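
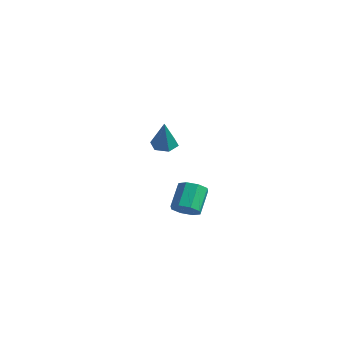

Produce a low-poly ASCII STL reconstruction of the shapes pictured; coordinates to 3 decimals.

solid 
facet normal 0.343 -0.627 -0.699
outer loop
vertex 4.245 -3.941 0.282
vertex 3.598 -3.727 -0.227
vertex 4.387 -3.435 -0.102
endloop
endfacet
facet normal 0.913 0.050 0.404
outer loop
vertex 4.245 -3.941 0.282
vertex 4.387 -3.435 -0.102
vertex 3.668 -2.886 1.456
endloop
endfacet
facet normal 0.913 0.050 0.404
outer loop
vertex 3.668 -2.886 1.456
vertex 4.387 -3.435 -0.102
vertex 3.81 -2.381 1.072
endloop
endfacet
facet normal -0.343 0.628 0.699
outer loop
vertex 3.668 -2.886 1.456
vertex 3.81 -2.381 1.072
vertex 3.022 -2.673 0.947
endloop
endfacet
facet normal 0.343 -0.628 -0.699
outer loop
vertex 4.387 -3.435 -0.102
vertex 3.598 -3.727 -0.227
vertex 4.067 -3.101 -0.559
endloop
endfacet
facet normal 0.800 0.585 -0.132
outer loop
vertex 4.387 -3.435 -0.102
vertex 4.067 -3.101 -0.559
vertex 3.81 -2.381 1.072
endloop
endfacet
facet normal 0.800 0.585 -0.132
outer loop
vertex 3.81 -2.381 1.072
vertex 4.067 -3.101 -0.559
vertex 3.49 -2.046 0.615
endloop
endfacet
facet normal -0.343 0.627 0.700
outer loop
vertex 3.81 -2.381 1.072
vertex 3.49 -2.046 0.615
vertex 3.022 -2.673 0.947
endloop
endfacet
facet normal 0.343 -0.628 -0.699
outer loop
vertex 4.067 -3.101 -0.559
vertex 3.598 -3.727 -0.227
vertex 3.472 -3.133 -0.822
endloop
endfacet
facet normal 0.219 0.777 -0.590
outer loop
vertex 4.067 -3.101 -0.559
vertex 3.472 -3.133 -0.822
vertex 3.49 -2.046 0.615
endloop
endfacet
facet normal 0.218 0.777 -0.590
outer loop
vertex 3.49 -2.046 0.615
vertex 3.472 -3.133 -0.822
vertex 2.896 -2.079 0.352
endloop
endfacet
facet normal -0.344 0.627 0.699
outer loop
vertex 3.49 -2.046 0.615
vertex 2.896 -2.079 0.352
vertex 3.022 -2.673 0.947
endloop
endfacet
facet normal 0.344 -0.627 -0.699
outer loop
vertex 3.472 -3.133 -0.822
vertex 3.598 -3.727 -0.227
vertex 2.952 -3.514 -0.736
endloop
endfacet
facet normal -0.492 0.514 -0.703
outer loop
vertex 3.472 -3.133 -0.822
vertex 2.952 -3.514 -0.736
vertex 2.896 -2.079 0.352
endloop
endfacet
facet normal -0.491 0.514 -0.703
outer loop
vertex 2.896 -2.079 0.352
vertex 2.952 -3.514 -0.736
vertex 2.375 -2.459 0.438
endloop
endfacet
facet normal -0.342 0.628 0.699
outer loop
vertex 2.896 -2.079 0.352
vertex 2.375 -2.459 0.438
vertex 3.022 -2.673 0.947
endloop
endfacet
facet normal 0.343 -0.628 -0.699
outer loop
vertex 2.952 -3.514 -0.736
vertex 3.598 -3.727 -0.227
vertex 2.81 -4.019 -0.352
endloop
endfacet
facet normal -0.913 -0.050 -0.404
outer loop
vertex 2.952 -3.514 -0.736
vertex 2.81 -4.019 -0.352
vertex 2.375 -2.459 0.438
endloop
endfacet
facet normal -0.913 -0.050 -0.404
outer loop
vertex 2.375 -2.459 0.438
vertex 2.81 -4.019 -0.352
vertex 2.233 -2.965 0.822
endloop
endfacet
facet normal -0.343 0.627 0.699
outer loop
vertex 2.375 -2.459 0.438
vertex 2.233 -2.965 0.822
vertex 3.022 -2.673 0.947
endloop
endfacet
facet normal 0.343 -0.627 -0.700
outer loop
vertex 2.81 -4.019 -0.352
vertex 3.598 -3.727 -0.227
vertex 3.13 -4.354 0.105
endloop
endfacet
facet normal -0.800 -0.585 0.132
outer loop
vertex 2.81 -4.019 -0.352
vertex 3.13 -4.354 0.105
vertex 2.233 -2.965 0.822
endloop
endfacet
facet normal -0.800 -0.585 0.133
outer loop
vertex 2.233 -2.965 0.822
vertex 3.13 -4.354 0.105
vertex 2.553 -3.299 1.279
endloop
endfacet
facet normal -0.343 0.628 0.699
outer loop
vertex 2.233 -2.965 0.822
vertex 2.553 -3.299 1.279
vertex 3.022 -2.673 0.947
endloop
endfacet
facet normal 0.344 -0.627 -0.699
outer loop
vertex 3.13 -4.354 0.105
vertex 3.598 -3.727 -0.227
vertex 3.724 -4.321 0.368
endloop
endfacet
facet normal -0.218 -0.777 0.591
outer loop
vertex 3.13 -4.354 0.105
vertex 3.724 -4.321 0.368
vertex 2.553 -3.299 1.279
endloop
endfacet
facet normal -0.219 -0.777 0.590
outer loop
vertex 2.553 -3.299 1.279
vertex 3.724 -4.321 0.368
vertex 3.148 -3.267 1.542
endloop
endfacet
facet normal -0.343 0.628 0.699
outer loop
vertex 2.553 -3.299 1.279
vertex 3.148 -3.267 1.542
vertex 3.022 -2.673 0.947
endloop
endfacet
facet normal 0.342 -0.628 -0.699
outer loop
vertex 3.724 -4.321 0.368
vertex 3.598 -3.727 -0.227
vertex 4.245 -3.941 0.282
endloop
endfacet
facet normal 0.491 -0.514 0.703
outer loop
vertex 3.724 -4.321 0.368
vertex 4.245 -3.941 0.282
vertex 3.148 -3.267 1.542
endloop
endfacet
facet normal 0.492 -0.513 0.703
outer loop
vertex 3.148 -3.267 1.542
vertex 4.245 -3.941 0.282
vertex 3.668 -2.886 1.456
endloop
endfacet
facet normal -0.344 0.627 0.699
outer loop
vertex 3.148 -3.267 1.542
vertex 3.668 -2.886 1.456
vertex 3.022 -2.673 0.947
endloop
endfacet
facet normal -0.266 0.231 -0.936
outer loop
vertex -3.427 1.922 0.559
vertex -4.082 1.416 0.62
vertex -4.152 2.215 0.837
endloop
endfacet
facet normal 0.473 0.779 0.411
outer loop
vertex -3.427 1.922 0.559
vertex -4.152 2.215 0.837
vertex -3.538 0.944 2.54
endloop
endfacet
facet normal -0.266 0.231 -0.936
outer loop
vertex -4.152 2.215 0.837
vertex -4.082 1.416 0.62
vertex -4.807 1.709 0.898
endloop
endfacet
facet normal -0.435 0.639 0.634
outer loop
vertex -4.152 2.215 0.837
vertex -4.807 1.709 0.898
vertex -3.538 0.944 2.54
endloop
endfacet
facet normal -0.266 0.230 -0.936
outer loop
vertex -4.807 1.709 0.898
vertex -4.082 1.416 0.62
vertex -4.738 0.911 0.682
endloop
endfacet
facet normal -0.819 -0.215 0.533
outer loop
vertex -4.807 1.709 0.898
vertex -4.738 0.911 0.682
vertex -3.538 0.944 2.54
endloop
endfacet
facet normal -0.266 0.230 -0.936
outer loop
vertex -4.738 0.911 0.682
vertex -4.082 1.416 0.62
vertex -4.012 0.618 0.404
endloop
endfacet
facet normal -0.297 -0.932 0.208
outer loop
vertex -4.738 0.911 0.682
vertex -4.012 0.618 0.404
vertex -3.538 0.944 2.54
endloop
endfacet
facet normal -0.265 0.230 -0.936
outer loop
vertex -4.012 0.618 0.404
vertex -4.082 1.416 0.62
vertex -3.357 1.124 0.343
endloop
endfacet
facet normal 0.610 -0.792 -0.015
outer loop
vertex -4.012 0.618 0.404
vertex -3.357 1.124 0.343
vertex -3.538 0.944 2.54
endloop
endfacet
facet normal -0.265 0.230 -0.936
outer loop
vertex -3.357 1.124 0.343
vertex -4.082 1.416 0.62
vertex -3.427 1.922 0.559
endloop
endfacet
facet normal 0.994 0.064 0.087
outer loop
vertex -3.357 1.124 0.343
vertex -3.427 1.922 0.559
vertex -3.538 0.944 2.54
endloop
endfacet

endsolid


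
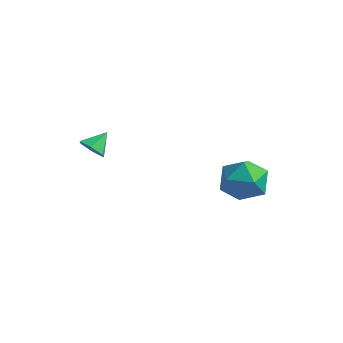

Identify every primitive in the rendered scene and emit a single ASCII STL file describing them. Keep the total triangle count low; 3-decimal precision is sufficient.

solid 
facet normal -0.217 -0.813 -0.541
outer loop
vertex -2.71 -0.894 2.562
vertex -3.368 -0.689 2.518
vertex -2.912 -0.492 2.039
endloop
endfacet
facet normal 0.920 0.387 -0.058
outer loop
vertex -2.71 -0.894 2.562
vertex -2.912 -0.492 2.039
vertex -3.132 0.189 3.102
endloop
endfacet
facet normal -0.218 -0.812 -0.542
outer loop
vertex -2.912 -0.492 2.039
vertex -3.368 -0.689 2.518
vertex -3.569 -0.286 1.995
endloop
endfacet
facet normal 0.292 0.832 -0.472
outer loop
vertex -2.912 -0.492 2.039
vertex -3.569 -0.286 1.995
vertex -3.132 0.189 3.102
endloop
endfacet
facet normal -0.218 -0.812 -0.542
outer loop
vertex -3.569 -0.286 1.995
vertex -3.368 -0.689 2.518
vertex -4.025 -0.483 2.474
endloop
endfacet
facet normal -0.523 0.838 -0.153
outer loop
vertex -3.569 -0.286 1.995
vertex -4.025 -0.483 2.474
vertex -3.132 0.189 3.102
endloop
endfacet
facet normal -0.218 -0.812 -0.541
outer loop
vertex -4.025 -0.483 2.474
vertex -3.368 -0.689 2.518
vertex -3.823 -0.886 2.997
endloop
endfacet
facet normal -0.709 0.399 0.581
outer loop
vertex -4.025 -0.483 2.474
vertex -3.823 -0.886 2.997
vertex -3.132 0.189 3.102
endloop
endfacet
facet normal -0.217 -0.813 -0.541
outer loop
vertex -3.823 -0.886 2.997
vertex -3.368 -0.689 2.518
vertex -3.166 -1.091 3.041
endloop
endfacet
facet normal -0.081 -0.045 0.996
outer loop
vertex -3.823 -0.886 2.997
vertex -3.166 -1.091 3.041
vertex -3.132 0.189 3.102
endloop
endfacet
facet normal -0.217 -0.813 -0.541
outer loop
vertex -3.166 -1.091 3.041
vertex -3.368 -0.689 2.518
vertex -2.71 -0.894 2.562
endloop
endfacet
facet normal 0.734 -0.052 0.677
outer loop
vertex -3.166 -1.091 3.041
vertex -2.71 -0.894 2.562
vertex -3.132 0.189 3.102
endloop
endfacet
facet normal -0.546 -0.281 0.789
outer loop
vertex 0.944 2.858 0.559
vertex 1.615 1.871 0.671
vertex 1.927 2.877 1.245
endloop
endfacet
facet normal -0.522 0.431 0.736
outer loop
vertex 0.944 2.858 0.559
vertex 1.927 2.877 1.245
vertex 1.68 3.804 0.527
endloop
endfacet
facet normal -0.784 0.613 0.099
outer loop
vertex 0.944 2.858 0.559
vertex 1.68 3.804 0.527
vertex 1.215 3.373 -0.49
endloop
endfacet
facet normal -0.970 0.014 -0.244
outer loop
vertex 0.944 2.858 0.559
vertex 1.215 3.373 -0.49
vertex 1.175 2.178 -0.401
endloop
endfacet
facet normal -0.823 -0.538 0.183
outer loop
vertex 0.944 2.858 0.559
vertex 1.175 2.178 -0.401
vertex 1.615 1.871 0.671
endloop
endfacet
facet normal 0.162 0.631 0.759
outer loop
vertex 1.68 3.804 0.527
vertex 1.927 2.877 1.245
vertex 2.805 3.402 0.621
endloop
endfacet
facet normal 0.123 -0.520 0.845
outer loop
vertex 1.927 2.877 1.245
vertex 1.615 1.871 0.671
vertex 2.765 2.207 0.71
endloop
endfacet
facet normal -0.323 -0.937 -0.135
outer loop
vertex 1.615 1.871 0.671
vertex 1.175 2.178 -0.401
vertex 2.3 1.776 -0.307
endloop
endfacet
facet normal -0.562 -0.043 -0.826
outer loop
vertex 1.175 2.178 -0.401
vertex 1.215 3.373 -0.49
vertex 2.053 2.703 -1.025
endloop
endfacet
facet normal -0.261 0.926 -0.273
outer loop
vertex 1.215 3.373 -0.49
vertex 1.68 3.804 0.527
vertex 2.365 3.709 -0.451
endloop
endfacet
facet normal 0.970 -0.014 0.244
outer loop
vertex 3.036 2.722 -0.339
vertex 2.805 3.402 0.621
vertex 2.765 2.207 0.71
endloop
endfacet
facet normal 0.784 -0.613 -0.099
outer loop
vertex 3.036 2.722 -0.339
vertex 2.765 2.207 0.71
vertex 2.3 1.776 -0.307
endloop
endfacet
facet normal 0.522 -0.431 -0.736
outer loop
vertex 3.036 2.722 -0.339
vertex 2.3 1.776 -0.307
vertex 2.053 2.703 -1.025
endloop
endfacet
facet normal 0.546 0.281 -0.789
outer loop
vertex 3.036 2.722 -0.339
vertex 2.053 2.703 -1.025
vertex 2.365 3.709 -0.451
endloop
endfacet
facet normal 0.823 0.538 -0.183
outer loop
vertex 3.036 2.722 -0.339
vertex 2.365 3.709 -0.451
vertex 2.805 3.402 0.621
endloop
endfacet
facet normal 0.562 0.043 0.826
outer loop
vertex 2.765 2.207 0.71
vertex 2.805 3.402 0.621
vertex 1.927 2.877 1.245
endloop
endfacet
facet normal 0.261 -0.926 0.273
outer loop
vertex 2.3 1.776 -0.307
vertex 2.765 2.207 0.71
vertex 1.615 1.871 0.671
endloop
endfacet
facet normal -0.162 -0.631 -0.759
outer loop
vertex 2.053 2.703 -1.025
vertex 2.3 1.776 -0.307
vertex 1.175 2.178 -0.401
endloop
endfacet
facet normal -0.123 0.520 -0.845
outer loop
vertex 2.365 3.709 -0.451
vertex 2.053 2.703 -1.025
vertex 1.215 3.373 -0.49
endloop
endfacet
facet normal 0.323 0.937 0.135
outer loop
vertex 2.805 3.402 0.621
vertex 2.365 3.709 -0.451
vertex 1.68 3.804 0.527
endloop
endfacet

endsolid


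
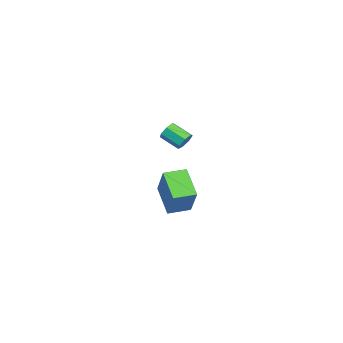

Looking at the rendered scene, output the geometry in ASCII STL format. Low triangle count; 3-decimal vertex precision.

solid 
facet normal -0.825 -0.254 0.506
outer loop
vertex 3.772 0.692 -1.203
vertex 3.45 1.786 -1.179
vertex 2.84 0.454 -2.842
endloop
endfacet
facet normal 0.281 -0.959 -0.021
outer loop
vertex 4.21 0.874 -3.681
vertex 3.772 0.692 -1.203
vertex 2.84 0.454 -2.842
endloop
endfacet
facet normal -0.825 -0.253 0.505
outer loop
vertex 2.84 0.454 -2.842
vertex 3.45 1.786 -1.179
vertex 2.519 1.547 -2.818
endloop
endfacet
facet normal -0.490 -0.125 -0.863
outer loop
vertex 2.519 1.547 -2.818
vertex 4.21 0.874 -3.681
vertex 2.84 0.454 -2.842
endloop
endfacet
facet normal 0.490 0.125 0.863
outer loop
vertex 3.772 0.692 -1.203
vertex 4.82 2.206 -2.018
vertex 3.45 1.786 -1.179
endloop
endfacet
facet normal 0.282 -0.959 -0.021
outer loop
vertex 5.141 1.113 -2.042
vertex 3.772 0.692 -1.203
vertex 4.21 0.874 -3.681
endloop
endfacet
facet normal 0.490 0.125 0.863
outer loop
vertex 5.141 1.113 -2.042
vertex 4.82 2.206 -2.018
vertex 3.772 0.692 -1.203
endloop
endfacet
facet normal -0.282 0.959 0.020
outer loop
vertex 3.45 1.786 -1.179
vertex 4.82 2.206 -2.018
vertex 2.519 1.547 -2.818
endloop
endfacet
facet normal -0.490 -0.125 -0.863
outer loop
vertex 3.888 1.968 -3.657
vertex 4.21 0.874 -3.681
vertex 2.519 1.547 -2.818
endloop
endfacet
facet normal -0.282 0.959 0.021
outer loop
vertex 2.519 1.547 -2.818
vertex 4.82 2.206 -2.018
vertex 3.888 1.968 -3.657
endloop
endfacet
facet normal 0.825 0.254 -0.505
outer loop
vertex 3.888 1.968 -3.657
vertex 5.141 1.113 -2.042
vertex 4.21 0.874 -3.681
endloop
endfacet
facet normal 0.825 0.253 -0.506
outer loop
vertex 4.82 2.206 -2.018
vertex 5.141 1.113 -2.042
vertex 3.888 1.968 -3.657
endloop
endfacet
facet normal 0.508 0.747 -0.429
outer loop
vertex -1.353 1.902 -2.03
vertex -1.743 1.937 -2.431
vertex -1.722 2.205 -1.94
endloop
endfacet
facet normal 0.406 0.232 0.884
outer loop
vertex -1.353 1.902 -2.03
vertex -1.722 2.205 -1.94
vertex -1.948 1.029 -1.528
endloop
endfacet
facet normal 0.406 0.232 0.884
outer loop
vertex -1.948 1.029 -1.528
vertex -1.722 2.205 -1.94
vertex -2.317 1.332 -1.438
endloop
endfacet
facet normal -0.508 -0.746 0.430
outer loop
vertex -1.948 1.029 -1.528
vertex -2.317 1.332 -1.438
vertex -2.337 1.063 -1.929
endloop
endfacet
facet normal 0.508 0.747 -0.429
outer loop
vertex -1.722 2.205 -1.94
vertex -1.743 1.937 -2.431
vertex -2.107 2.306 -2.22
endloop
endfacet
facet normal -0.340 0.632 0.696
outer loop
vertex -1.722 2.205 -1.94
vertex -2.107 2.306 -2.22
vertex -2.317 1.332 -1.438
endloop
endfacet
facet normal -0.340 0.632 0.696
outer loop
vertex -2.317 1.332 -1.438
vertex -2.107 2.306 -2.22
vertex -2.701 1.433 -1.717
endloop
endfacet
facet normal -0.508 -0.746 0.430
outer loop
vertex -2.317 1.332 -1.438
vertex -2.701 1.433 -1.717
vertex -2.337 1.063 -1.929
endloop
endfacet
facet normal 0.509 0.747 -0.429
outer loop
vertex -2.107 2.306 -2.22
vertex -1.743 1.937 -2.431
vertex -2.217 2.129 -2.659
endloop
endfacet
facet normal -0.831 0.556 -0.016
outer loop
vertex -2.107 2.306 -2.22
vertex -2.217 2.129 -2.659
vertex -2.701 1.433 -1.717
endloop
endfacet
facet normal -0.831 0.557 -0.016
outer loop
vertex -2.701 1.433 -1.717
vertex -2.217 2.129 -2.659
vertex -2.812 1.255 -2.156
endloop
endfacet
facet normal -0.508 -0.746 0.431
outer loop
vertex -2.701 1.433 -1.717
vertex -2.812 1.255 -2.156
vertex -2.337 1.063 -1.929
endloop
endfacet
facet normal 0.509 0.746 -0.429
outer loop
vertex -2.217 2.129 -2.659
vertex -1.743 1.937 -2.431
vertex -1.97 1.807 -2.926
endloop
endfacet
facet normal -0.695 0.061 -0.716
outer loop
vertex -2.217 2.129 -2.659
vertex -1.97 1.807 -2.926
vertex -2.812 1.255 -2.156
endloop
endfacet
facet normal -0.695 0.062 -0.716
outer loop
vertex -2.812 1.255 -2.156
vertex -1.97 1.807 -2.926
vertex -2.565 0.933 -2.424
endloop
endfacet
facet normal -0.507 -0.747 0.430
outer loop
vertex -2.812 1.255 -2.156
vertex -2.565 0.933 -2.424
vertex -2.337 1.063 -1.929
endloop
endfacet
facet normal 0.508 0.747 -0.429
outer loop
vertex -1.97 1.807 -2.926
vertex -1.743 1.937 -2.431
vertex -1.552 1.583 -2.821
endloop
endfacet
facet normal -0.036 -0.479 -0.877
outer loop
vertex -1.97 1.807 -2.926
vertex -1.552 1.583 -2.821
vertex -2.565 0.933 -2.424
endloop
endfacet
facet normal -0.035 -0.480 -0.876
outer loop
vertex -2.565 0.933 -2.424
vertex -1.552 1.583 -2.821
vertex -2.147 0.709 -2.318
endloop
endfacet
facet normal -0.509 -0.746 0.430
outer loop
vertex -2.565 0.933 -2.424
vertex -2.147 0.709 -2.318
vertex -2.337 1.063 -1.929
endloop
endfacet
facet normal 0.508 0.747 -0.429
outer loop
vertex -1.552 1.583 -2.821
vertex -1.743 1.937 -2.431
vertex -1.277 1.625 -2.422
endloop
endfacet
facet normal 0.649 -0.660 -0.378
outer loop
vertex -1.552 1.583 -2.821
vertex -1.277 1.625 -2.422
vertex -2.147 0.709 -2.318
endloop
endfacet
facet normal 0.650 -0.660 -0.378
outer loop
vertex -2.147 0.709 -2.318
vertex -1.277 1.625 -2.422
vertex -1.872 0.752 -1.92
endloop
endfacet
facet normal -0.507 -0.746 0.431
outer loop
vertex -2.147 0.709 -2.318
vertex -1.872 0.752 -1.92
vertex -2.337 1.063 -1.929
endloop
endfacet
facet normal 0.508 0.747 -0.429
outer loop
vertex -1.277 1.625 -2.422
vertex -1.743 1.937 -2.431
vertex -1.353 1.902 -2.03
endloop
endfacet
facet normal 0.847 -0.343 0.407
outer loop
vertex -1.277 1.625 -2.422
vertex -1.353 1.902 -2.03
vertex -1.872 0.752 -1.92
endloop
endfacet
facet normal 0.847 -0.343 0.407
outer loop
vertex -1.872 0.752 -1.92
vertex -1.353 1.902 -2.03
vertex -1.948 1.029 -1.528
endloop
endfacet
facet normal -0.508 -0.747 0.429
outer loop
vertex -1.872 0.752 -1.92
vertex -1.948 1.029 -1.528
vertex -2.337 1.063 -1.929
endloop
endfacet

endsolid


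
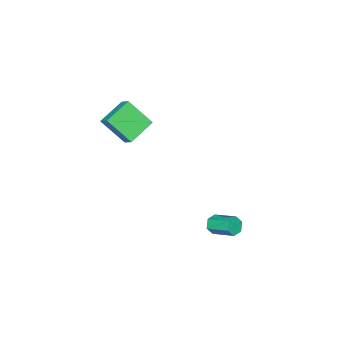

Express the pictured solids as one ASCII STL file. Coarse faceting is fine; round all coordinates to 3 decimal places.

solid 
facet normal -0.051 -0.929 -0.366
outer loop
vertex -0.625 1.848 -0.463
vertex -0.854 2.042 -0.924
vertex -0.307 1.997 -0.886
endloop
endfacet
facet normal 0.814 -0.251 0.524
outer loop
vertex -0.625 1.848 -0.463
vertex -0.307 1.997 -0.886
vertex -0.558 3.083 0.025
endloop
endfacet
facet normal 0.814 -0.252 0.524
outer loop
vertex -0.558 3.083 0.025
vertex -0.307 1.997 -0.886
vertex -0.239 3.233 -0.398
endloop
endfacet
facet normal 0.051 0.929 0.368
outer loop
vertex -0.558 3.083 0.025
vertex -0.239 3.233 -0.398
vertex -0.786 3.278 -0.436
endloop
endfacet
facet normal -0.051 -0.929 -0.366
outer loop
vertex -0.307 1.997 -0.886
vertex -0.854 2.042 -0.924
vertex -0.536 2.191 -1.347
endloop
endfacet
facet normal 0.908 0.110 -0.405
outer loop
vertex -0.307 1.997 -0.886
vertex -0.536 2.191 -1.347
vertex -0.239 3.233 -0.398
endloop
endfacet
facet normal 0.908 0.110 -0.405
outer loop
vertex -0.239 3.233 -0.398
vertex -0.536 2.191 -1.347
vertex -0.468 3.427 -0.859
endloop
endfacet
facet normal 0.051 0.929 0.366
outer loop
vertex -0.239 3.233 -0.398
vertex -0.468 3.427 -0.859
vertex -0.786 3.278 -0.436
endloop
endfacet
facet normal -0.053 -0.929 -0.367
outer loop
vertex -0.536 2.191 -1.347
vertex -0.854 2.042 -0.924
vertex -1.082 2.237 -1.385
endloop
endfacet
facet normal 0.095 0.361 -0.928
outer loop
vertex -0.536 2.191 -1.347
vertex -1.082 2.237 -1.385
vertex -0.468 3.427 -0.859
endloop
endfacet
facet normal 0.094 0.361 -0.928
outer loop
vertex -0.468 3.427 -0.859
vertex -1.082 2.237 -1.385
vertex -1.015 3.472 -0.897
endloop
endfacet
facet normal 0.051 0.929 0.366
outer loop
vertex -0.468 3.427 -0.859
vertex -1.015 3.472 -0.897
vertex -0.786 3.278 -0.436
endloop
endfacet
facet normal -0.051 -0.929 -0.368
outer loop
vertex -1.082 2.237 -1.385
vertex -0.854 2.042 -0.924
vertex -1.401 2.087 -0.962
endloop
endfacet
facet normal -0.814 0.251 -0.524
outer loop
vertex -1.082 2.237 -1.385
vertex -1.401 2.087 -0.962
vertex -1.015 3.472 -0.897
endloop
endfacet
facet normal -0.814 0.251 -0.523
outer loop
vertex -1.015 3.472 -0.897
vertex -1.401 2.087 -0.962
vertex -1.333 3.323 -0.474
endloop
endfacet
facet normal 0.051 0.929 0.366
outer loop
vertex -1.015 3.472 -0.897
vertex -1.333 3.323 -0.474
vertex -0.786 3.278 -0.436
endloop
endfacet
facet normal -0.051 -0.929 -0.366
outer loop
vertex -1.401 2.087 -0.962
vertex -0.854 2.042 -0.924
vertex -1.172 1.893 -0.501
endloop
endfacet
facet normal -0.908 -0.110 0.405
outer loop
vertex -1.401 2.087 -0.962
vertex -1.172 1.893 -0.501
vertex -1.333 3.323 -0.474
endloop
endfacet
facet normal -0.908 -0.110 0.405
outer loop
vertex -1.333 3.323 -0.474
vertex -1.172 1.893 -0.501
vertex -1.104 3.129 -0.013
endloop
endfacet
facet normal 0.051 0.929 0.366
outer loop
vertex -1.333 3.323 -0.474
vertex -1.104 3.129 -0.013
vertex -0.786 3.278 -0.436
endloop
endfacet
facet normal -0.051 -0.929 -0.366
outer loop
vertex -1.172 1.893 -0.501
vertex -0.854 2.042 -0.924
vertex -0.625 1.848 -0.463
endloop
endfacet
facet normal -0.094 -0.361 0.928
outer loop
vertex -1.172 1.893 -0.501
vertex -0.625 1.848 -0.463
vertex -1.104 3.129 -0.013
endloop
endfacet
facet normal -0.095 -0.361 0.928
outer loop
vertex -1.104 3.129 -0.013
vertex -0.625 1.848 -0.463
vertex -0.558 3.083 0.025
endloop
endfacet
facet normal 0.053 0.929 0.367
outer loop
vertex -1.104 3.129 -0.013
vertex -0.558 3.083 0.025
vertex -0.786 3.278 -0.436
endloop
endfacet
facet normal -0.914 0.140 0.380
outer loop
vertex -2.392 -4.364 4.368
vertex -2.108 -3.763 4.83
vertex -2.754 -3.192 3.064
endloop
endfacet
facet normal -0.349 -0.743 -0.571
outer loop
vertex -1.272 -3.417 2.45
vertex -2.392 -4.364 4.368
vertex -2.754 -3.192 3.064
endloop
endfacet
facet normal -0.915 0.139 0.380
outer loop
vertex -2.754 -3.192 3.064
vertex -2.108 -3.763 4.83
vertex -2.47 -2.59 3.527
endloop
endfacet
facet normal -0.202 0.655 -0.728
outer loop
vertex -2.47 -2.59 3.527
vertex -1.272 -3.417 2.45
vertex -2.754 -3.192 3.064
endloop
endfacet
facet normal 0.202 -0.655 0.728
outer loop
vertex -2.392 -4.364 4.368
vertex -0.626 -3.988 4.216
vertex -2.108 -3.763 4.83
endloop
endfacet
facet normal -0.350 -0.742 -0.571
outer loop
vertex -0.91 -4.59 3.753
vertex -2.392 -4.364 4.368
vertex -1.272 -3.417 2.45
endloop
endfacet
facet normal 0.202 -0.655 0.728
outer loop
vertex -0.91 -4.59 3.753
vertex -0.626 -3.988 4.216
vertex -2.392 -4.364 4.368
endloop
endfacet
facet normal 0.349 0.743 0.571
outer loop
vertex -2.108 -3.763 4.83
vertex -0.626 -3.988 4.216
vertex -2.47 -2.59 3.527
endloop
endfacet
facet normal -0.202 0.655 -0.728
outer loop
vertex -0.988 -2.816 2.912
vertex -1.272 -3.417 2.45
vertex -2.47 -2.59 3.527
endloop
endfacet
facet normal 0.350 0.743 0.571
outer loop
vertex -2.47 -2.59 3.527
vertex -0.626 -3.988 4.216
vertex -0.988 -2.816 2.912
endloop
endfacet
facet normal 0.914 -0.140 -0.380
outer loop
vertex -0.988 -2.816 2.912
vertex -0.91 -4.59 3.753
vertex -1.272 -3.417 2.45
endloop
endfacet
facet normal 0.915 -0.140 -0.379
outer loop
vertex -0.626 -3.988 4.216
vertex -0.91 -4.59 3.753
vertex -0.988 -2.816 2.912
endloop
endfacet

endsolid


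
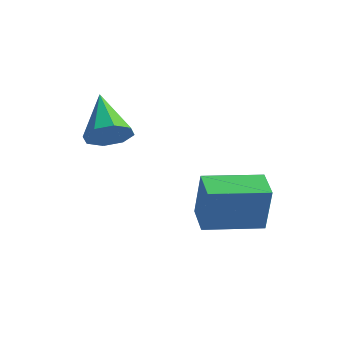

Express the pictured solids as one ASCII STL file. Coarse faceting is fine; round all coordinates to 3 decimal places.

solid 
facet normal -0.785 0.608 0.119
outer loop
vertex -0.164 -1.98 0.867
vertex 1.154 -0.242 0.68
vertex -0.44 -1.971 -0.993
endloop
endfacet
facet normal -0.601 -0.794 0.085
outer loop
vertex 0.526 -2.718 -1.14
vertex -0.164 -1.98 0.867
vertex -0.44 -1.971 -0.993
endloop
endfacet
facet normal -0.785 0.608 0.120
outer loop
vertex -0.44 -1.971 -0.993
vertex 1.154 -0.242 0.68
vertex 0.878 -0.232 -1.18
endloop
endfacet
facet normal -0.147 0.005 -0.989
outer loop
vertex 0.878 -0.232 -1.18
vertex 0.526 -2.718 -1.14
vertex -0.44 -1.971 -0.993
endloop
endfacet
facet normal 0.147 -0.005 0.989
outer loop
vertex -0.164 -1.98 0.867
vertex 2.12 -0.989 0.533
vertex 1.154 -0.242 0.68
endloop
endfacet
facet normal -0.602 -0.794 0.085
outer loop
vertex 0.802 -2.728 0.72
vertex -0.164 -1.98 0.867
vertex 0.526 -2.718 -1.14
endloop
endfacet
facet normal 0.147 -0.005 0.989
outer loop
vertex 0.802 -2.728 0.72
vertex 2.12 -0.989 0.533
vertex -0.164 -1.98 0.867
endloop
endfacet
facet normal 0.601 0.794 -0.085
outer loop
vertex 1.154 -0.242 0.68
vertex 2.12 -0.989 0.533
vertex 0.878 -0.232 -1.18
endloop
endfacet
facet normal -0.147 0.005 -0.989
outer loop
vertex 1.844 -0.98 -1.327
vertex 0.526 -2.718 -1.14
vertex 0.878 -0.232 -1.18
endloop
endfacet
facet normal 0.602 0.794 -0.085
outer loop
vertex 0.878 -0.232 -1.18
vertex 2.12 -0.989 0.533
vertex 1.844 -0.98 -1.327
endloop
endfacet
facet normal 0.785 -0.608 -0.120
outer loop
vertex 1.844 -0.98 -1.327
vertex 0.802 -2.728 0.72
vertex 0.526 -2.718 -1.14
endloop
endfacet
facet normal 0.785 -0.608 -0.119
outer loop
vertex 2.12 -0.989 0.533
vertex 0.802 -2.728 0.72
vertex 1.844 -0.98 -1.327
endloop
endfacet
facet normal 0.679 -0.494 -0.543
outer loop
vertex -1.525 -3.727 3.065
vertex -1.987 -4.459 3.153
vertex -1.972 -3.806 2.578
endloop
endfacet
facet normal 0.020 0.984 -0.178
outer loop
vertex -1.525 -3.727 3.065
vertex -1.972 -3.806 2.578
vertex -3.333 -3.481 4.227
endloop
endfacet
facet normal 0.680 -0.493 -0.543
outer loop
vertex -1.972 -3.806 2.578
vertex -1.987 -4.459 3.153
vertex -2.428 -4.268 2.427
endloop
endfacet
facet normal -0.500 0.672 -0.546
outer loop
vertex -1.972 -3.806 2.578
vertex -2.428 -4.268 2.427
vertex -3.333 -3.481 4.227
endloop
endfacet
facet normal 0.679 -0.494 -0.543
outer loop
vertex -2.428 -4.268 2.427
vertex -1.987 -4.459 3.153
vertex -2.625 -4.841 2.702
endloop
endfacet
facet normal -0.878 0.074 -0.474
outer loop
vertex -2.428 -4.268 2.427
vertex -2.625 -4.841 2.702
vertex -3.333 -3.481 4.227
endloop
endfacet
facet normal 0.679 -0.494 -0.543
outer loop
vertex -2.625 -4.841 2.702
vertex -1.987 -4.459 3.153
vertex -2.449 -5.191 3.241
endloop
endfacet
facet normal -0.890 -0.457 -0.006
outer loop
vertex -2.625 -4.841 2.702
vertex -2.449 -5.191 3.241
vertex -3.333 -3.481 4.227
endloop
endfacet
facet normal 0.679 -0.494 -0.542
outer loop
vertex -2.449 -5.191 3.241
vertex -1.987 -4.459 3.153
vertex -2.002 -5.111 3.728
endloop
endfacet
facet normal -0.530 -0.612 0.587
outer loop
vertex -2.449 -5.191 3.241
vertex -2.002 -5.111 3.728
vertex -3.333 -3.481 4.227
endloop
endfacet
facet normal 0.679 -0.494 -0.542
outer loop
vertex -2.002 -5.111 3.728
vertex -1.987 -4.459 3.153
vertex -1.547 -4.65 3.878
endloop
endfacet
facet normal -0.010 -0.300 0.954
outer loop
vertex -2.002 -5.111 3.728
vertex -1.547 -4.65 3.878
vertex -3.333 -3.481 4.227
endloop
endfacet
facet normal 0.680 -0.493 -0.543
outer loop
vertex -1.547 -4.65 3.878
vertex -1.987 -4.459 3.153
vertex -1.349 -4.076 3.604
endloop
endfacet
facet normal 0.366 0.295 0.883
outer loop
vertex -1.547 -4.65 3.878
vertex -1.349 -4.076 3.604
vertex -3.333 -3.481 4.227
endloop
endfacet
facet normal 0.680 -0.494 -0.542
outer loop
vertex -1.349 -4.076 3.604
vertex -1.987 -4.459 3.153
vertex -1.525 -3.727 3.065
endloop
endfacet
facet normal 0.378 0.829 0.413
outer loop
vertex -1.349 -4.076 3.604
vertex -1.525 -3.727 3.065
vertex -3.333 -3.481 4.227
endloop
endfacet

endsolid


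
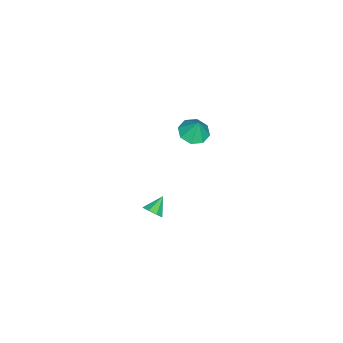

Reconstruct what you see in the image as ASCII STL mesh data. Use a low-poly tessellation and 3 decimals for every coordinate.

solid 
facet normal -0.181 -0.291 -0.940
outer loop
vertex 0.38 2.036 3.063
vertex -0.089 1.32 3.375
vertex -0.297 2.177 3.15
endloop
endfacet
facet normal 0.227 0.944 0.240
outer loop
vertex 0.38 2.036 3.063
vertex -0.297 2.177 3.15
vertex 0.149 1.7 4.605
endloop
endfacet
facet normal -0.182 -0.291 -0.939
outer loop
vertex -0.297 2.177 3.15
vertex -0.089 1.32 3.375
vertex -0.851 1.817 3.369
endloop
endfacet
facet normal -0.387 0.834 0.392
outer loop
vertex -0.297 2.177 3.15
vertex -0.851 1.817 3.369
vertex 0.149 1.7 4.605
endloop
endfacet
facet normal -0.181 -0.289 -0.940
outer loop
vertex -0.851 1.817 3.369
vertex -0.089 1.32 3.375
vertex -0.959 1.165 3.59
endloop
endfacet
facet normal -0.719 0.327 0.613
outer loop
vertex -0.851 1.817 3.369
vertex -0.959 1.165 3.59
vertex 0.149 1.7 4.605
endloop
endfacet
facet normal -0.180 -0.291 -0.940
outer loop
vertex -0.959 1.165 3.59
vertex -0.089 1.32 3.375
vertex -0.557 0.605 3.686
endloop
endfacet
facet normal -0.572 -0.279 0.771
outer loop
vertex -0.959 1.165 3.59
vertex -0.557 0.605 3.686
vertex 0.149 1.7 4.605
endloop
endfacet
facet normal -0.182 -0.290 -0.940
outer loop
vertex -0.557 0.605 3.686
vertex -0.089 1.32 3.375
vertex 0.119 0.463 3.599
endloop
endfacet
facet normal -0.033 -0.630 0.776
outer loop
vertex -0.557 0.605 3.686
vertex 0.119 0.463 3.599
vertex 0.149 1.7 4.605
endloop
endfacet
facet normal -0.183 -0.290 -0.939
outer loop
vertex 0.119 0.463 3.599
vertex -0.089 1.32 3.375
vertex 0.674 0.823 3.38
endloop
endfacet
facet normal 0.584 -0.521 0.623
outer loop
vertex 0.119 0.463 3.599
vertex 0.674 0.823 3.38
vertex 0.149 1.7 4.605
endloop
endfacet
facet normal -0.182 -0.289 -0.940
outer loop
vertex 0.674 0.823 3.38
vertex -0.089 1.32 3.375
vertex 0.782 1.475 3.159
endloop
endfacet
facet normal 0.915 -0.015 0.403
outer loop
vertex 0.674 0.823 3.38
vertex 0.782 1.475 3.159
vertex 0.149 1.7 4.605
endloop
endfacet
facet normal -0.181 -0.291 -0.940
outer loop
vertex 0.782 1.475 3.159
vertex -0.089 1.32 3.375
vertex 0.38 2.036 3.063
endloop
endfacet
facet normal 0.768 0.592 0.244
outer loop
vertex 0.782 1.475 3.159
vertex 0.38 2.036 3.063
vertex 0.149 1.7 4.605
endloop
endfacet
facet normal 0.809 -0.207 -0.550
outer loop
vertex 1.407 -0.297 -3.784
vertex 1.039 -0.726 -4.163
vertex 1.188 -0.063 -4.194
endloop
endfacet
facet normal -0.008 0.867 0.499
outer loop
vertex 1.407 -0.297 -3.784
vertex 1.188 -0.063 -4.194
vertex 0.061 -0.474 -3.497
endloop
endfacet
facet normal 0.809 -0.208 -0.550
outer loop
vertex 1.188 -0.063 -4.194
vertex 1.039 -0.726 -4.163
vertex 0.882 -0.217 -4.586
endloop
endfacet
facet normal -0.378 0.923 -0.067
outer loop
vertex 1.188 -0.063 -4.194
vertex 0.882 -0.217 -4.586
vertex 0.061 -0.474 -3.497
endloop
endfacet
facet normal 0.809 -0.208 -0.550
outer loop
vertex 0.882 -0.217 -4.586
vertex 1.039 -0.726 -4.163
vertex 0.668 -0.669 -4.73
endloop
endfacet
facet normal -0.746 0.495 -0.446
outer loop
vertex 0.882 -0.217 -4.586
vertex 0.668 -0.669 -4.73
vertex 0.061 -0.474 -3.497
endloop
endfacet
facet normal 0.809 -0.207 -0.550
outer loop
vertex 0.668 -0.669 -4.73
vertex 1.039 -0.726 -4.163
vertex 0.672 -1.154 -4.542
endloop
endfacet
facet normal -0.895 -0.168 -0.414
outer loop
vertex 0.668 -0.669 -4.73
vertex 0.672 -1.154 -4.542
vertex 0.061 -0.474 -3.497
endloop
endfacet
facet normal 0.809 -0.208 -0.549
outer loop
vertex 0.672 -1.154 -4.542
vertex 1.039 -0.726 -4.163
vertex 0.891 -1.388 -4.131
endloop
endfacet
facet normal -0.737 -0.675 0.008
outer loop
vertex 0.672 -1.154 -4.542
vertex 0.891 -1.388 -4.131
vertex 0.061 -0.474 -3.497
endloop
endfacet
facet normal 0.808 -0.207 -0.551
outer loop
vertex 0.891 -1.388 -4.131
vertex 1.039 -0.726 -4.163
vertex 1.197 -1.234 -3.74
endloop
endfacet
facet normal -0.366 -0.732 0.575
outer loop
vertex 0.891 -1.388 -4.131
vertex 1.197 -1.234 -3.74
vertex 0.061 -0.474 -3.497
endloop
endfacet
facet normal 0.809 -0.206 -0.550
outer loop
vertex 1.197 -1.234 -3.74
vertex 1.039 -0.726 -4.163
vertex 1.41 -0.782 -3.596
endloop
endfacet
facet normal 0.001 -0.304 0.953
outer loop
vertex 1.197 -1.234 -3.74
vertex 1.41 -0.782 -3.596
vertex 0.061 -0.474 -3.497
endloop
endfacet
facet normal 0.809 -0.208 -0.550
outer loop
vertex 1.41 -0.782 -3.596
vertex 1.039 -0.726 -4.163
vertex 1.407 -0.297 -3.784
endloop
endfacet
facet normal 0.149 0.358 0.922
outer loop
vertex 1.41 -0.782 -3.596
vertex 1.407 -0.297 -3.784
vertex 0.061 -0.474 -3.497
endloop
endfacet

endsolid


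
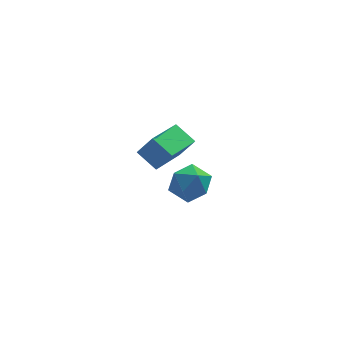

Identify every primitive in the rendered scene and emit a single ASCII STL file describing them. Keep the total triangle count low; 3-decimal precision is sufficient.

solid 
facet normal -0.589 0.616 0.524
outer loop
vertex -2.985 -0.995 4.1
vertex -1.683 0.56 3.736
vertex -3.645 -0.697 3.009
endloop
endfacet
facet normal -0.632 -0.754 0.177
outer loop
vertex -2.897 -1.48 2.344
vertex -2.985 -0.995 4.1
vertex -3.645 -0.697 3.009
endloop
endfacet
facet normal -0.589 0.616 0.523
outer loop
vertex -3.645 -0.697 3.009
vertex -1.683 0.56 3.736
vertex -2.343 0.857 2.644
endloop
endfacet
facet normal -0.504 0.226 -0.834
outer loop
vertex -2.343 0.857 2.644
vertex -2.897 -1.48 2.344
vertex -3.645 -0.697 3.009
endloop
endfacet
facet normal 0.504 -0.227 0.834
outer loop
vertex -2.985 -0.995 4.1
vertex -0.935 -0.223 3.071
vertex -1.683 0.56 3.736
endloop
endfacet
facet normal -0.632 -0.755 0.177
outer loop
vertex -2.237 -1.777 3.436
vertex -2.985 -0.995 4.1
vertex -2.897 -1.48 2.344
endloop
endfacet
facet normal 0.504 -0.226 0.834
outer loop
vertex -2.237 -1.777 3.436
vertex -0.935 -0.223 3.071
vertex -2.985 -0.995 4.1
endloop
endfacet
facet normal 0.632 0.754 -0.177
outer loop
vertex -1.683 0.56 3.736
vertex -0.935 -0.223 3.071
vertex -2.343 0.857 2.644
endloop
endfacet
facet normal -0.503 0.226 -0.834
outer loop
vertex -1.595 0.075 1.98
vertex -2.897 -1.48 2.344
vertex -2.343 0.857 2.644
endloop
endfacet
facet normal 0.632 0.754 -0.176
outer loop
vertex -2.343 0.857 2.644
vertex -0.935 -0.223 3.071
vertex -1.595 0.075 1.98
endloop
endfacet
facet normal 0.589 -0.616 -0.523
outer loop
vertex -1.595 0.075 1.98
vertex -2.237 -1.777 3.436
vertex -2.897 -1.48 2.344
endloop
endfacet
facet normal 0.588 -0.616 -0.524
outer loop
vertex -0.935 -0.223 3.071
vertex -2.237 -1.777 3.436
vertex -1.595 0.075 1.98
endloop
endfacet
facet normal -0.444 0.587 0.677
outer loop
vertex -1.214 4.138 -2.597
vertex -1.341 3.213 -1.879
vertex -0.37 3.876 -1.817
endloop
endfacet
facet normal 0.028 0.956 0.291
outer loop
vertex -1.214 4.138 -2.597
vertex -0.37 3.876 -1.817
vertex -0.081 4.2 -2.912
endloop
endfacet
facet normal -0.160 0.904 -0.397
outer loop
vertex -1.214 4.138 -2.597
vertex -0.081 4.2 -2.912
vertex -0.873 3.736 -3.65
endloop
endfacet
facet normal -0.749 0.501 -0.434
outer loop
vertex -1.214 4.138 -2.597
vertex -0.873 3.736 -3.65
vertex -1.652 3.126 -3.011
endloop
endfacet
facet normal -0.924 0.306 0.230
outer loop
vertex -1.214 4.138 -2.597
vertex -1.652 3.126 -3.011
vertex -1.341 3.213 -1.879
endloop
endfacet
facet normal 0.667 0.648 0.368
outer loop
vertex -0.081 4.2 -2.912
vertex -0.37 3.876 -1.817
vertex 0.492 3.314 -2.389
endloop
endfacet
facet normal -0.098 0.050 0.994
outer loop
vertex -0.37 3.876 -1.817
vertex -1.341 3.213 -1.879
vertex -0.287 2.704 -1.75
endloop
endfacet
facet normal -0.873 -0.405 0.271
outer loop
vertex -1.341 3.213 -1.879
vertex -1.652 3.126 -3.011
vertex -1.079 2.24 -2.488
endloop
endfacet
facet normal -0.590 -0.088 -0.803
outer loop
vertex -1.652 3.126 -3.011
vertex -0.873 3.736 -3.65
vertex -0.79 2.564 -3.583
endloop
endfacet
facet normal 0.363 0.563 -0.743
outer loop
vertex -0.873 3.736 -3.65
vertex -0.081 4.2 -2.912
vertex 0.181 3.227 -3.521
endloop
endfacet
facet normal 0.749 -0.501 0.434
outer loop
vertex 0.054 2.302 -2.803
vertex 0.492 3.314 -2.389
vertex -0.287 2.704 -1.75
endloop
endfacet
facet normal 0.160 -0.904 0.397
outer loop
vertex 0.054 2.302 -2.803
vertex -0.287 2.704 -1.75
vertex -1.079 2.24 -2.488
endloop
endfacet
facet normal -0.028 -0.956 -0.291
outer loop
vertex 0.054 2.302 -2.803
vertex -1.079 2.24 -2.488
vertex -0.79 2.564 -3.583
endloop
endfacet
facet normal 0.444 -0.587 -0.677
outer loop
vertex 0.054 2.302 -2.803
vertex -0.79 2.564 -3.583
vertex 0.181 3.227 -3.521
endloop
endfacet
facet normal 0.924 -0.306 -0.230
outer loop
vertex 0.054 2.302 -2.803
vertex 0.181 3.227 -3.521
vertex 0.492 3.314 -2.389
endloop
endfacet
facet normal 0.590 0.088 0.803
outer loop
vertex -0.287 2.704 -1.75
vertex 0.492 3.314 -2.389
vertex -0.37 3.876 -1.817
endloop
endfacet
facet normal -0.363 -0.563 0.743
outer loop
vertex -1.079 2.24 -2.488
vertex -0.287 2.704 -1.75
vertex -1.341 3.213 -1.879
endloop
endfacet
facet normal -0.667 -0.648 -0.368
outer loop
vertex -0.79 2.564 -3.583
vertex -1.079 2.24 -2.488
vertex -1.652 3.126 -3.011
endloop
endfacet
facet normal 0.098 -0.050 -0.994
outer loop
vertex 0.181 3.227 -3.521
vertex -0.79 2.564 -3.583
vertex -0.873 3.736 -3.65
endloop
endfacet
facet normal 0.873 0.405 -0.271
outer loop
vertex 0.492 3.314 -2.389
vertex 0.181 3.227 -3.521
vertex -0.081 4.2 -2.912
endloop
endfacet

endsolid


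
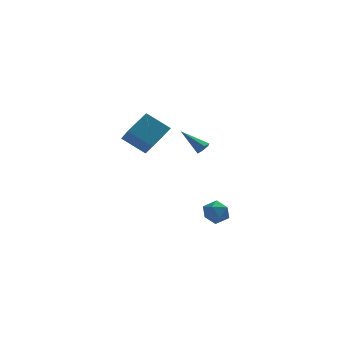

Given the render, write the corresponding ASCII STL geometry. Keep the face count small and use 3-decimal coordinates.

solid 
facet normal -0.471 0.047 0.881
outer loop
vertex -0.069 -1.056 -3.376
vertex 0.461 -1.811 -3.052
vertex 0.785 -0.897 -2.928
endloop
endfacet
facet normal -0.432 0.692 0.578
outer loop
vertex -0.069 -1.056 -3.376
vertex 0.785 -0.897 -2.928
vertex 0.547 -0.381 -3.724
endloop
endfacet
facet normal -0.752 0.656 -0.059
outer loop
vertex -0.069 -1.056 -3.376
vertex 0.547 -0.381 -3.724
vertex 0.075 -0.977 -4.34
endloop
endfacet
facet normal -0.989 -0.010 -0.149
outer loop
vertex -0.069 -1.056 -3.376
vertex 0.075 -0.977 -4.34
vertex 0.022 -1.861 -3.925
endloop
endfacet
facet normal -0.815 -0.387 0.432
outer loop
vertex -0.069 -1.056 -3.376
vertex 0.022 -1.861 -3.925
vertex 0.461 -1.811 -3.052
endloop
endfacet
facet normal 0.257 0.844 0.470
outer loop
vertex 0.547 -0.381 -3.724
vertex 0.785 -0.897 -2.928
vertex 1.458 -0.719 -3.615
endloop
endfacet
facet normal 0.194 -0.199 0.960
outer loop
vertex 0.785 -0.897 -2.928
vertex 0.461 -1.811 -3.052
vertex 1.405 -1.603 -3.2
endloop
endfacet
facet normal -0.363 -0.902 0.234
outer loop
vertex 0.461 -1.811 -3.052
vertex 0.022 -1.861 -3.925
vertex 0.933 -2.199 -3.816
endloop
endfacet
facet normal -0.644 -0.293 -0.707
outer loop
vertex 0.022 -1.861 -3.925
vertex 0.075 -0.977 -4.34
vertex 0.695 -1.683 -4.612
endloop
endfacet
facet normal -0.261 0.786 -0.560
outer loop
vertex 0.075 -0.977 -4.34
vertex 0.547 -0.381 -3.724
vertex 1.019 -0.769 -4.488
endloop
endfacet
facet normal 0.989 0.010 0.149
outer loop
vertex 1.549 -1.524 -4.164
vertex 1.458 -0.719 -3.615
vertex 1.405 -1.603 -3.2
endloop
endfacet
facet normal 0.752 -0.656 0.059
outer loop
vertex 1.549 -1.524 -4.164
vertex 1.405 -1.603 -3.2
vertex 0.933 -2.199 -3.816
endloop
endfacet
facet normal 0.432 -0.692 -0.578
outer loop
vertex 1.549 -1.524 -4.164
vertex 0.933 -2.199 -3.816
vertex 0.695 -1.683 -4.612
endloop
endfacet
facet normal 0.471 -0.047 -0.881
outer loop
vertex 1.549 -1.524 -4.164
vertex 0.695 -1.683 -4.612
vertex 1.019 -0.769 -4.488
endloop
endfacet
facet normal 0.815 0.387 -0.432
outer loop
vertex 1.549 -1.524 -4.164
vertex 1.019 -0.769 -4.488
vertex 1.458 -0.719 -3.615
endloop
endfacet
facet normal 0.644 0.293 0.707
outer loop
vertex 1.405 -1.603 -3.2
vertex 1.458 -0.719 -3.615
vertex 0.785 -0.897 -2.928
endloop
endfacet
facet normal 0.261 -0.786 0.560
outer loop
vertex 0.933 -2.199 -3.816
vertex 1.405 -1.603 -3.2
vertex 0.461 -1.811 -3.052
endloop
endfacet
facet normal -0.257 -0.844 -0.470
outer loop
vertex 0.695 -1.683 -4.612
vertex 0.933 -2.199 -3.816
vertex 0.022 -1.861 -3.925
endloop
endfacet
facet normal -0.194 0.199 -0.960
outer loop
vertex 1.019 -0.769 -4.488
vertex 0.695 -1.683 -4.612
vertex 0.075 -0.977 -4.34
endloop
endfacet
facet normal 0.363 0.902 -0.234
outer loop
vertex 1.458 -0.719 -3.615
vertex 1.019 -0.769 -4.488
vertex 0.547 -0.381 -3.724
endloop
endfacet
facet normal 0.707 -0.400 -0.584
outer loop
vertex 0.267 0.595 1.206
vertex -0.037 0.141 1.149
vertex -0.095 0.557 0.794
endloop
endfacet
facet normal 0.089 0.982 -0.168
outer loop
vertex 0.267 0.595 1.206
vertex -0.095 0.557 0.794
vertex -1.443 0.939 2.311
endloop
endfacet
facet normal 0.706 -0.400 -0.584
outer loop
vertex -0.095 0.557 0.794
vertex -0.037 0.141 1.149
vertex -0.4 0.102 0.737
endloop
endfacet
facet normal -0.593 0.479 -0.647
outer loop
vertex -0.095 0.557 0.794
vertex -0.4 0.102 0.737
vertex -1.443 0.939 2.311
endloop
endfacet
facet normal 0.706 -0.402 -0.584
outer loop
vertex -0.4 0.102 0.737
vertex -0.037 0.141 1.149
vertex -0.342 -0.313 1.093
endloop
endfacet
facet normal -0.845 -0.411 -0.341
outer loop
vertex -0.4 0.102 0.737
vertex -0.342 -0.313 1.093
vertex -1.443 0.939 2.311
endloop
endfacet
facet normal 0.706 -0.402 -0.583
outer loop
vertex -0.342 -0.313 1.093
vertex -0.037 0.141 1.149
vertex 0.02 -0.275 1.505
endloop
endfacet
facet normal -0.417 -0.795 0.440
outer loop
vertex -0.342 -0.313 1.093
vertex 0.02 -0.275 1.505
vertex -1.443 0.939 2.311
endloop
endfacet
facet normal 0.706 -0.402 -0.583
outer loop
vertex 0.02 -0.275 1.505
vertex -0.037 0.141 1.149
vertex 0.325 0.18 1.561
endloop
endfacet
facet normal 0.265 -0.291 0.919
outer loop
vertex 0.02 -0.275 1.505
vertex 0.325 0.18 1.561
vertex -1.443 0.939 2.311
endloop
endfacet
facet normal 0.707 -0.400 -0.583
outer loop
vertex 0.325 0.18 1.561
vertex -0.037 0.141 1.149
vertex 0.267 0.595 1.206
endloop
endfacet
facet normal 0.517 0.597 0.614
outer loop
vertex 0.325 0.18 1.561
vertex 0.267 0.595 1.206
vertex -1.443 0.939 2.311
endloop
endfacet
facet normal -0.585 -0.585 -0.562
outer loop
vertex -3.152 -5.115 3.522
vertex -4.613 -4.677 4.586
vertex -3.579 -3.477 2.262
endloop
endfacet
facet normal 0.786 -0.235 -0.572
outer loop
vertex -2.487 -2.383 3.314
vertex -3.152 -5.115 3.522
vertex -3.579 -3.477 2.262
endloop
endfacet
facet normal -0.584 -0.585 -0.562
outer loop
vertex -3.579 -3.477 2.262
vertex -4.613 -4.677 4.586
vertex -5.041 -3.04 3.326
endloop
endfacet
facet normal -0.202 0.776 -0.597
outer loop
vertex -5.041 -3.04 3.326
vertex -2.487 -2.383 3.314
vertex -3.579 -3.477 2.262
endloop
endfacet
facet normal 0.202 -0.776 0.597
outer loop
vertex -3.152 -5.115 3.522
vertex -3.521 -3.583 5.638
vertex -4.613 -4.677 4.586
endloop
endfacet
facet normal 0.786 -0.235 -0.572
outer loop
vertex -2.059 -4.02 4.574
vertex -3.152 -5.115 3.522
vertex -2.487 -2.383 3.314
endloop
endfacet
facet normal 0.203 -0.776 0.597
outer loop
vertex -2.059 -4.02 4.574
vertex -3.521 -3.583 5.638
vertex -3.152 -5.115 3.522
endloop
endfacet
facet normal -0.786 0.235 0.572
outer loop
vertex -4.613 -4.677 4.586
vertex -3.521 -3.583 5.638
vertex -5.041 -3.04 3.326
endloop
endfacet
facet normal -0.202 0.776 -0.597
outer loop
vertex -3.948 -1.945 4.378
vertex -2.487 -2.383 3.314
vertex -5.041 -3.04 3.326
endloop
endfacet
facet normal -0.786 0.235 0.572
outer loop
vertex -5.041 -3.04 3.326
vertex -3.521 -3.583 5.638
vertex -3.948 -1.945 4.378
endloop
endfacet
facet normal 0.585 0.585 0.562
outer loop
vertex -3.948 -1.945 4.378
vertex -2.059 -4.02 4.574
vertex -2.487 -2.383 3.314
endloop
endfacet
facet normal 0.584 0.585 0.563
outer loop
vertex -3.521 -3.583 5.638
vertex -2.059 -4.02 4.574
vertex -3.948 -1.945 4.378
endloop
endfacet

endsolid


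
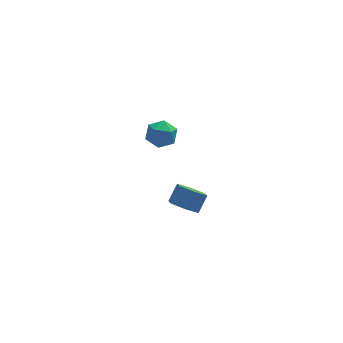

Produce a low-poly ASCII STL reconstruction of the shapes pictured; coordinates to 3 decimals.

solid 
facet normal -0.326 0.940 -0.100
outer loop
vertex -2.615 2.35 2.392
vertex -2.76 2.387 3.209
vertex -2.019 2.612 2.909
endloop
endfacet
facet normal 0.167 0.788 -0.592
outer loop
vertex -2.615 2.35 2.392
vertex -2.019 2.612 2.909
vertex -1.83 2.101 2.282
endloop
endfacet
facet normal -0.064 0.228 -0.972
outer loop
vertex -2.615 2.35 2.392
vertex -1.83 2.101 2.282
vertex -2.454 1.559 2.196
endloop
endfacet
facet normal -0.700 0.034 -0.713
outer loop
vertex -2.615 2.35 2.392
vertex -2.454 1.559 2.196
vertex -3.029 1.737 2.769
endloop
endfacet
facet normal -0.862 0.475 -0.175
outer loop
vertex -2.615 2.35 2.392
vertex -3.029 1.737 2.769
vertex -2.76 2.387 3.209
endloop
endfacet
facet normal 0.765 0.593 -0.253
outer loop
vertex -1.83 2.101 2.282
vertex -2.019 2.612 2.909
vertex -1.491 1.983 3.031
endloop
endfacet
facet normal -0.035 0.839 0.542
outer loop
vertex -2.019 2.612 2.909
vertex -2.76 2.387 3.209
vertex -2.066 2.161 3.604
endloop
endfacet
facet normal -0.902 0.088 0.422
outer loop
vertex -2.76 2.387 3.209
vertex -3.029 1.737 2.769
vertex -2.69 1.619 3.518
endloop
endfacet
facet normal -0.640 -0.624 -0.448
outer loop
vertex -3.029 1.737 2.769
vertex -2.454 1.559 2.196
vertex -2.501 1.108 2.891
endloop
endfacet
facet normal 0.391 -0.313 -0.866
outer loop
vertex -2.454 1.559 2.196
vertex -1.83 2.101 2.282
vertex -1.76 1.333 2.591
endloop
endfacet
facet normal 0.700 -0.034 0.713
outer loop
vertex -1.905 1.37 3.408
vertex -1.491 1.983 3.031
vertex -2.066 2.161 3.604
endloop
endfacet
facet normal 0.064 -0.228 0.972
outer loop
vertex -1.905 1.37 3.408
vertex -2.066 2.161 3.604
vertex -2.69 1.619 3.518
endloop
endfacet
facet normal -0.167 -0.788 0.592
outer loop
vertex -1.905 1.37 3.408
vertex -2.69 1.619 3.518
vertex -2.501 1.108 2.891
endloop
endfacet
facet normal 0.326 -0.940 0.100
outer loop
vertex -1.905 1.37 3.408
vertex -2.501 1.108 2.891
vertex -1.76 1.333 2.591
endloop
endfacet
facet normal 0.862 -0.475 0.175
outer loop
vertex -1.905 1.37 3.408
vertex -1.76 1.333 2.591
vertex -1.491 1.983 3.031
endloop
endfacet
facet normal 0.640 0.624 0.448
outer loop
vertex -2.066 2.161 3.604
vertex -1.491 1.983 3.031
vertex -2.019 2.612 2.909
endloop
endfacet
facet normal -0.391 0.313 0.866
outer loop
vertex -2.69 1.619 3.518
vertex -2.066 2.161 3.604
vertex -2.76 2.387 3.209
endloop
endfacet
facet normal -0.765 -0.593 0.253
outer loop
vertex -2.501 1.108 2.891
vertex -2.69 1.619 3.518
vertex -3.029 1.737 2.769
endloop
endfacet
facet normal 0.035 -0.839 -0.542
outer loop
vertex -1.76 1.333 2.591
vertex -2.501 1.108 2.891
vertex -2.454 1.559 2.196
endloop
endfacet
facet normal 0.902 -0.088 -0.422
outer loop
vertex -1.491 1.983 3.031
vertex -1.76 1.333 2.591
vertex -1.83 2.101 2.282
endloop
endfacet
facet normal -0.494 -0.486 -0.721
outer loop
vertex -0.404 2.23 -3.82
vertex -1.025 2.81 -3.786
vertex -0.367 2.922 -4.312
endloop
endfacet
facet normal 0.868 -0.318 -0.381
outer loop
vertex -0.404 2.23 -3.82
vertex -0.367 2.922 -4.312
vertex 0.125 2.75 -3.049
endloop
endfacet
facet normal 0.868 -0.318 -0.381
outer loop
vertex 0.125 2.75 -3.049
vertex -0.367 2.922 -4.312
vertex 0.162 3.442 -3.541
endloop
endfacet
facet normal 0.495 0.486 0.720
outer loop
vertex 0.125 2.75 -3.049
vertex 0.162 3.442 -3.541
vertex -0.495 3.33 -3.014
endloop
endfacet
facet normal -0.494 -0.486 -0.721
outer loop
vertex -0.367 2.922 -4.312
vertex -1.025 2.81 -3.786
vertex -0.987 3.502 -4.278
endloop
endfacet
facet normal 0.472 0.546 -0.692
outer loop
vertex -0.367 2.922 -4.312
vertex -0.987 3.502 -4.278
vertex 0.162 3.442 -3.541
endloop
endfacet
facet normal 0.472 0.546 -0.692
outer loop
vertex 0.162 3.442 -3.541
vertex -0.987 3.502 -4.278
vertex -0.458 4.022 -3.506
endloop
endfacet
facet normal 0.495 0.486 0.720
outer loop
vertex 0.162 3.442 -3.541
vertex -0.458 4.022 -3.506
vertex -0.495 3.33 -3.014
endloop
endfacet
facet normal -0.495 -0.485 -0.721
outer loop
vertex -0.987 3.502 -4.278
vertex -1.025 2.81 -3.786
vertex -1.645 3.39 -3.751
endloop
endfacet
facet normal -0.396 0.864 -0.311
outer loop
vertex -0.987 3.502 -4.278
vertex -1.645 3.39 -3.751
vertex -0.458 4.022 -3.506
endloop
endfacet
facet normal -0.396 0.864 -0.311
outer loop
vertex -0.458 4.022 -3.506
vertex -1.645 3.39 -3.751
vertex -1.116 3.91 -2.98
endloop
endfacet
facet normal 0.494 0.486 0.721
outer loop
vertex -0.458 4.022 -3.506
vertex -1.116 3.91 -2.98
vertex -0.495 3.33 -3.014
endloop
endfacet
facet normal -0.495 -0.486 -0.720
outer loop
vertex -1.645 3.39 -3.751
vertex -1.025 2.81 -3.786
vertex -1.682 2.698 -3.259
endloop
endfacet
facet normal -0.868 0.318 0.381
outer loop
vertex -1.645 3.39 -3.751
vertex -1.682 2.698 -3.259
vertex -1.116 3.91 -2.98
endloop
endfacet
facet normal -0.868 0.318 0.381
outer loop
vertex -1.116 3.91 -2.98
vertex -1.682 2.698 -3.259
vertex -1.153 3.218 -2.488
endloop
endfacet
facet normal 0.494 0.486 0.721
outer loop
vertex -1.116 3.91 -2.98
vertex -1.153 3.218 -2.488
vertex -0.495 3.33 -3.014
endloop
endfacet
facet normal -0.495 -0.486 -0.720
outer loop
vertex -1.682 2.698 -3.259
vertex -1.025 2.81 -3.786
vertex -1.062 2.118 -3.294
endloop
endfacet
facet normal -0.472 -0.546 0.692
outer loop
vertex -1.682 2.698 -3.259
vertex -1.062 2.118 -3.294
vertex -1.153 3.218 -2.488
endloop
endfacet
facet normal -0.473 -0.546 0.692
outer loop
vertex -1.153 3.218 -2.488
vertex -1.062 2.118 -3.294
vertex -0.533 2.638 -2.522
endloop
endfacet
facet normal 0.494 0.486 0.721
outer loop
vertex -1.153 3.218 -2.488
vertex -0.533 2.638 -2.522
vertex -0.495 3.33 -3.014
endloop
endfacet
facet normal -0.494 -0.486 -0.721
outer loop
vertex -1.062 2.118 -3.294
vertex -1.025 2.81 -3.786
vertex -0.404 2.23 -3.82
endloop
endfacet
facet normal 0.396 -0.864 0.311
outer loop
vertex -1.062 2.118 -3.294
vertex -0.404 2.23 -3.82
vertex -0.533 2.638 -2.522
endloop
endfacet
facet normal 0.396 -0.864 0.311
outer loop
vertex -0.533 2.638 -2.522
vertex -0.404 2.23 -3.82
vertex 0.125 2.75 -3.049
endloop
endfacet
facet normal 0.495 0.485 0.721
outer loop
vertex -0.533 2.638 -2.522
vertex 0.125 2.75 -3.049
vertex -0.495 3.33 -3.014
endloop
endfacet

endsolid


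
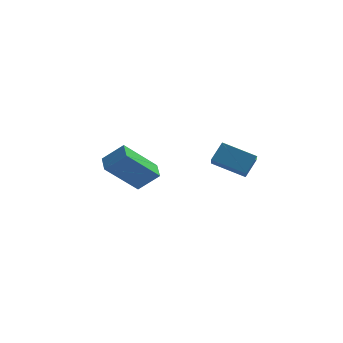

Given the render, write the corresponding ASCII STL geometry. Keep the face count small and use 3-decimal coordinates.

solid 
facet normal -0.912 0.211 0.353
outer loop
vertex 1.487 -2.897 1.094
vertex 1.429 -2.052 0.44
vertex 1.096 -3.45 0.414
endloop
endfacet
facet normal 0.055 -0.790 0.611
outer loop
vertex 2.471 -3.768 -0.12
vertex 1.487 -2.897 1.094
vertex 1.096 -3.45 0.414
endloop
endfacet
facet normal -0.911 0.210 0.355
outer loop
vertex 1.096 -3.45 0.414
vertex 1.429 -2.052 0.44
vertex 1.037 -2.605 -0.239
endloop
endfacet
facet normal -0.408 -0.576 -0.708
outer loop
vertex 1.037 -2.605 -0.239
vertex 2.471 -3.768 -0.12
vertex 1.096 -3.45 0.414
endloop
endfacet
facet normal 0.408 0.576 0.708
outer loop
vertex 1.487 -2.897 1.094
vertex 2.804 -2.37 -0.094
vertex 1.429 -2.052 0.44
endloop
endfacet
facet normal 0.055 -0.790 0.611
outer loop
vertex 2.863 -3.215 0.559
vertex 1.487 -2.897 1.094
vertex 2.471 -3.768 -0.12
endloop
endfacet
facet normal 0.408 0.576 0.708
outer loop
vertex 2.863 -3.215 0.559
vertex 2.804 -2.37 -0.094
vertex 1.487 -2.897 1.094
endloop
endfacet
facet normal -0.055 0.789 -0.611
outer loop
vertex 1.429 -2.052 0.44
vertex 2.804 -2.37 -0.094
vertex 1.037 -2.605 -0.239
endloop
endfacet
facet normal -0.408 -0.576 -0.708
outer loop
vertex 2.413 -2.923 -0.774
vertex 2.471 -3.768 -0.12
vertex 1.037 -2.605 -0.239
endloop
endfacet
facet normal -0.055 0.790 -0.611
outer loop
vertex 1.037 -2.605 -0.239
vertex 2.804 -2.37 -0.094
vertex 2.413 -2.923 -0.774
endloop
endfacet
facet normal 0.911 -0.211 -0.354
outer loop
vertex 2.413 -2.923 -0.774
vertex 2.863 -3.215 0.559
vertex 2.471 -3.768 -0.12
endloop
endfacet
facet normal 0.912 -0.210 -0.354
outer loop
vertex 2.804 -2.37 -0.094
vertex 2.863 -3.215 0.559
vertex 2.413 -2.923 -0.774
endloop
endfacet
facet normal -0.742 -0.033 -0.670
outer loop
vertex -3.728 1.518 -3.023
vertex -3.933 2.353 -2.837
vertex -2.382 2.185 -4.547
endloop
endfacet
facet normal 0.232 -0.950 -0.210
outer loop
vertex -1.447 2.227 -3.703
vertex -3.728 1.518 -3.023
vertex -2.382 2.185 -4.547
endloop
endfacet
facet normal -0.742 -0.032 -0.670
outer loop
vertex -2.382 2.185 -4.547
vertex -3.933 2.353 -2.837
vertex -2.586 3.021 -4.361
endloop
endfacet
facet normal 0.629 0.312 -0.712
outer loop
vertex -2.586 3.021 -4.361
vertex -1.447 2.227 -3.703
vertex -2.382 2.185 -4.547
endloop
endfacet
facet normal -0.629 -0.313 0.712
outer loop
vertex -3.728 1.518 -3.023
vertex -2.998 2.395 -1.993
vertex -3.933 2.353 -2.837
endloop
endfacet
facet normal 0.232 -0.950 -0.211
outer loop
vertex -2.794 1.559 -2.179
vertex -3.728 1.518 -3.023
vertex -1.447 2.227 -3.703
endloop
endfacet
facet normal -0.629 -0.312 0.712
outer loop
vertex -2.794 1.559 -2.179
vertex -2.998 2.395 -1.993
vertex -3.728 1.518 -3.023
endloop
endfacet
facet normal -0.233 0.949 0.211
outer loop
vertex -3.933 2.353 -2.837
vertex -2.998 2.395 -1.993
vertex -2.586 3.021 -4.361
endloop
endfacet
facet normal 0.629 0.313 -0.711
outer loop
vertex -1.652 3.062 -3.517
vertex -1.447 2.227 -3.703
vertex -2.586 3.021 -4.361
endloop
endfacet
facet normal -0.232 0.950 0.211
outer loop
vertex -2.586 3.021 -4.361
vertex -2.998 2.395 -1.993
vertex -1.652 3.062 -3.517
endloop
endfacet
facet normal 0.742 0.033 0.670
outer loop
vertex -1.652 3.062 -3.517
vertex -2.794 1.559 -2.179
vertex -1.447 2.227 -3.703
endloop
endfacet
facet normal 0.742 0.032 0.670
outer loop
vertex -2.998 2.395 -1.993
vertex -2.794 1.559 -2.179
vertex -1.652 3.062 -3.517
endloop
endfacet

endsolid


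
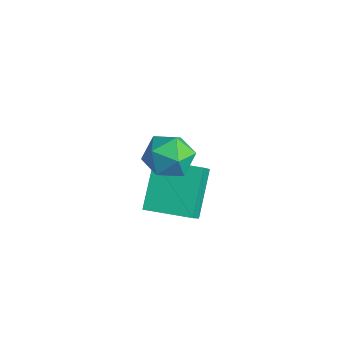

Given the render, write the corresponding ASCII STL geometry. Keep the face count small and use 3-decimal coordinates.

solid 
facet normal -0.573 0.712 -0.406
outer loop
vertex -0.512 2.139 -1.193
vertex -1.241 1.654 -1.015
vertex -0.937 2.241 -0.414
endloop
endfacet
facet normal 0.018 0.993 -0.120
outer loop
vertex -0.512 2.139 -1.193
vertex -0.937 2.241 -0.414
vertex -0.044 2.222 -0.436
endloop
endfacet
facet normal 0.581 0.688 -0.435
outer loop
vertex -0.512 2.139 -1.193
vertex -0.044 2.222 -0.436
vertex 0.204 1.623 -1.052
endloop
endfacet
facet normal 0.338 0.220 -0.915
outer loop
vertex -0.512 2.139 -1.193
vertex 0.204 1.623 -1.052
vertex -0.536 1.272 -1.41
endloop
endfacet
facet normal -0.375 0.235 -0.897
outer loop
vertex -0.512 2.139 -1.193
vertex -0.536 1.272 -1.41
vertex -1.241 1.654 -1.015
endloop
endfacet
facet normal 0.032 0.820 0.572
outer loop
vertex -0.044 2.222 -0.436
vertex -0.937 2.241 -0.414
vertex -0.484 1.788 0.21
endloop
endfacet
facet normal -0.924 0.366 0.110
outer loop
vertex -0.937 2.241 -0.414
vertex -1.241 1.654 -1.015
vertex -1.224 1.437 -0.148
endloop
endfacet
facet normal -0.604 -0.407 -0.685
outer loop
vertex -1.241 1.654 -1.015
vertex -0.536 1.272 -1.41
vertex -0.976 0.838 -0.764
endloop
endfacet
facet normal 0.551 -0.433 -0.714
outer loop
vertex -0.536 1.272 -1.41
vertex 0.204 1.623 -1.052
vertex -0.083 0.819 -0.786
endloop
endfacet
facet normal 0.943 0.326 0.063
outer loop
vertex 0.204 1.623 -1.052
vertex -0.044 2.222 -0.436
vertex 0.221 1.406 -0.185
endloop
endfacet
facet normal -0.338 -0.220 0.915
outer loop
vertex -0.508 0.921 -0.007
vertex -0.484 1.788 0.21
vertex -1.224 1.437 -0.148
endloop
endfacet
facet normal -0.581 -0.688 0.435
outer loop
vertex -0.508 0.921 -0.007
vertex -1.224 1.437 -0.148
vertex -0.976 0.838 -0.764
endloop
endfacet
facet normal -0.018 -0.993 0.120
outer loop
vertex -0.508 0.921 -0.007
vertex -0.976 0.838 -0.764
vertex -0.083 0.819 -0.786
endloop
endfacet
facet normal 0.573 -0.712 0.406
outer loop
vertex -0.508 0.921 -0.007
vertex -0.083 0.819 -0.786
vertex 0.221 1.406 -0.185
endloop
endfacet
facet normal 0.375 -0.235 0.897
outer loop
vertex -0.508 0.921 -0.007
vertex 0.221 1.406 -0.185
vertex -0.484 1.788 0.21
endloop
endfacet
facet normal -0.551 0.433 0.714
outer loop
vertex -1.224 1.437 -0.148
vertex -0.484 1.788 0.21
vertex -0.937 2.241 -0.414
endloop
endfacet
facet normal -0.943 -0.326 -0.063
outer loop
vertex -0.976 0.838 -0.764
vertex -1.224 1.437 -0.148
vertex -1.241 1.654 -1.015
endloop
endfacet
facet normal -0.032 -0.820 -0.572
outer loop
vertex -0.083 0.819 -0.786
vertex -0.976 0.838 -0.764
vertex -0.536 1.272 -1.41
endloop
endfacet
facet normal 0.924 -0.366 -0.110
outer loop
vertex 0.221 1.406 -0.185
vertex -0.083 0.819 -0.786
vertex 0.204 1.623 -1.052
endloop
endfacet
facet normal 0.604 0.407 0.685
outer loop
vertex -0.484 1.788 0.21
vertex 0.221 1.406 -0.185
vertex -0.044 2.222 -0.436
endloop
endfacet
facet normal -0.451 0.500 -0.739
outer loop
vertex -3.031 2.841 -3.783
vertex -1.814 3.94 -3.783
vertex -2.099 1.809 -5.049
endloop
endfacet
facet normal -0.742 -0.671 0.000
outer loop
vertex -1.566 1.22 -4.177
vertex -3.031 2.841 -3.783
vertex -2.099 1.809 -5.049
endloop
endfacet
facet normal -0.452 0.500 -0.739
outer loop
vertex -2.099 1.809 -5.049
vertex -1.814 3.94 -3.783
vertex -0.882 2.909 -5.049
endloop
endfacet
facet normal 0.496 -0.548 -0.673
outer loop
vertex -0.882 2.909 -5.049
vertex -1.566 1.22 -4.177
vertex -2.099 1.809 -5.049
endloop
endfacet
facet normal -0.495 0.549 0.673
outer loop
vertex -3.031 2.841 -3.783
vertex -1.281 3.351 -2.911
vertex -1.814 3.94 -3.783
endloop
endfacet
facet normal -0.742 -0.670 -0.000
outer loop
vertex -2.498 2.251 -2.911
vertex -3.031 2.841 -3.783
vertex -1.566 1.22 -4.177
endloop
endfacet
facet normal -0.495 0.548 0.674
outer loop
vertex -2.498 2.251 -2.911
vertex -1.281 3.351 -2.911
vertex -3.031 2.841 -3.783
endloop
endfacet
facet normal 0.742 0.671 -0.000
outer loop
vertex -1.814 3.94 -3.783
vertex -1.281 3.351 -2.911
vertex -0.882 2.909 -5.049
endloop
endfacet
facet normal 0.495 -0.548 -0.674
outer loop
vertex -0.349 2.319 -4.177
vertex -1.566 1.22 -4.177
vertex -0.882 2.909 -5.049
endloop
endfacet
facet normal 0.742 0.670 -0.000
outer loop
vertex -0.882 2.909 -5.049
vertex -1.281 3.351 -2.911
vertex -0.349 2.319 -4.177
endloop
endfacet
facet normal 0.451 -0.500 0.739
outer loop
vertex -0.349 2.319 -4.177
vertex -2.498 2.251 -2.911
vertex -1.566 1.22 -4.177
endloop
endfacet
facet normal 0.451 -0.499 0.739
outer loop
vertex -1.281 3.351 -2.911
vertex -2.498 2.251 -2.911
vertex -0.349 2.319 -4.177
endloop
endfacet

endsolid


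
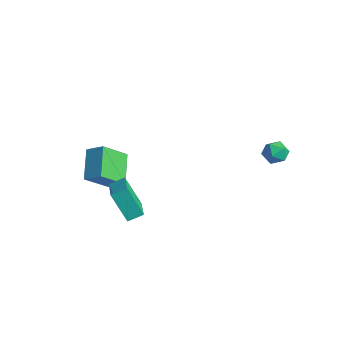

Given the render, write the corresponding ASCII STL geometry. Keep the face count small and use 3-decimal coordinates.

solid 
facet normal -0.668 0.497 0.553
outer loop
vertex -3.907 -2.699 1.45
vertex -3.873 -1.348 0.277
vertex -4.71 -3.161 0.895
endloop
endfacet
facet normal -0.019 -0.755 0.656
outer loop
vertex -3.487 -4.072 -0.117
vertex -3.907 -2.699 1.45
vertex -4.71 -3.161 0.895
endloop
endfacet
facet normal -0.668 0.497 0.553
outer loop
vertex -4.71 -3.161 0.895
vertex -3.873 -1.348 0.277
vertex -4.676 -1.81 -0.278
endloop
endfacet
facet normal -0.744 -0.428 -0.514
outer loop
vertex -4.676 -1.81 -0.278
vertex -3.487 -4.072 -0.117
vertex -4.71 -3.161 0.895
endloop
endfacet
facet normal 0.744 0.428 0.514
outer loop
vertex -3.907 -2.699 1.45
vertex -2.65 -2.259 -0.735
vertex -3.873 -1.348 0.277
endloop
endfacet
facet normal -0.019 -0.755 0.656
outer loop
vertex -2.684 -3.61 0.438
vertex -3.907 -2.699 1.45
vertex -3.487 -4.072 -0.117
endloop
endfacet
facet normal 0.744 0.428 0.514
outer loop
vertex -2.684 -3.61 0.438
vertex -2.65 -2.259 -0.735
vertex -3.907 -2.699 1.45
endloop
endfacet
facet normal 0.019 0.755 -0.656
outer loop
vertex -3.873 -1.348 0.277
vertex -2.65 -2.259 -0.735
vertex -4.676 -1.81 -0.278
endloop
endfacet
facet normal -0.744 -0.428 -0.514
outer loop
vertex -3.453 -2.721 -1.29
vertex -3.487 -4.072 -0.117
vertex -4.676 -1.81 -0.278
endloop
endfacet
facet normal 0.019 0.755 -0.656
outer loop
vertex -4.676 -1.81 -0.278
vertex -2.65 -2.259 -0.735
vertex -3.453 -2.721 -1.29
endloop
endfacet
facet normal 0.668 -0.497 -0.553
outer loop
vertex -3.453 -2.721 -1.29
vertex -2.684 -3.61 0.438
vertex -3.487 -4.072 -0.117
endloop
endfacet
facet normal 0.668 -0.497 -0.553
outer loop
vertex -2.65 -2.259 -0.735
vertex -2.684 -3.61 0.438
vertex -3.453 -2.721 -1.29
endloop
endfacet
facet normal 0.056 0.208 0.976
outer loop
vertex 2.354 3.192 3.294
vertex 2.457 2.499 3.436
vertex 3.018 2.926 3.313
endloop
endfacet
facet normal 0.287 0.758 0.586
outer loop
vertex 2.354 3.192 3.294
vertex 3.018 2.926 3.313
vertex 2.834 3.391 2.802
endloop
endfacet
facet normal -0.242 0.958 0.151
outer loop
vertex 2.354 3.192 3.294
vertex 2.834 3.391 2.802
vertex 2.16 3.251 2.609
endloop
endfacet
facet normal -0.801 0.532 0.273
outer loop
vertex 2.354 3.192 3.294
vertex 2.16 3.251 2.609
vertex 1.927 2.7 3.0
endloop
endfacet
facet normal -0.618 0.069 0.783
outer loop
vertex 2.354 3.192 3.294
vertex 1.927 2.7 3.0
vertex 2.457 2.499 3.436
endloop
endfacet
facet normal 0.830 0.528 0.182
outer loop
vertex 2.834 3.391 2.802
vertex 3.018 2.926 3.313
vertex 3.233 2.82 2.64
endloop
endfacet
facet normal 0.454 -0.362 0.814
outer loop
vertex 3.018 2.926 3.313
vertex 2.457 2.499 3.436
vertex 3.0 2.269 3.031
endloop
endfacet
facet normal -0.636 -0.587 0.502
outer loop
vertex 2.457 2.499 3.436
vertex 1.927 2.7 3.0
vertex 2.326 2.129 2.838
endloop
endfacet
facet normal -0.932 0.164 -0.324
outer loop
vertex 1.927 2.7 3.0
vertex 2.16 3.251 2.609
vertex 2.142 2.594 2.327
endloop
endfacet
facet normal -0.028 0.853 -0.522
outer loop
vertex 2.16 3.251 2.609
vertex 2.834 3.391 2.802
vertex 2.703 3.021 2.204
endloop
endfacet
facet normal 0.801 -0.532 -0.273
outer loop
vertex 2.806 2.328 2.346
vertex 3.233 2.82 2.64
vertex 3.0 2.269 3.031
endloop
endfacet
facet normal 0.242 -0.958 -0.151
outer loop
vertex 2.806 2.328 2.346
vertex 3.0 2.269 3.031
vertex 2.326 2.129 2.838
endloop
endfacet
facet normal -0.287 -0.758 -0.586
outer loop
vertex 2.806 2.328 2.346
vertex 2.326 2.129 2.838
vertex 2.142 2.594 2.327
endloop
endfacet
facet normal -0.056 -0.208 -0.976
outer loop
vertex 2.806 2.328 2.346
vertex 2.142 2.594 2.327
vertex 2.703 3.021 2.204
endloop
endfacet
facet normal 0.618 -0.069 -0.783
outer loop
vertex 2.806 2.328 2.346
vertex 2.703 3.021 2.204
vertex 3.233 2.82 2.64
endloop
endfacet
facet normal 0.932 -0.164 0.324
outer loop
vertex 3.0 2.269 3.031
vertex 3.233 2.82 2.64
vertex 3.018 2.926 3.313
endloop
endfacet
facet normal 0.028 -0.853 0.522
outer loop
vertex 2.326 2.129 2.838
vertex 3.0 2.269 3.031
vertex 2.457 2.499 3.436
endloop
endfacet
facet normal -0.830 -0.528 -0.182
outer loop
vertex 2.142 2.594 2.327
vertex 2.326 2.129 2.838
vertex 1.927 2.7 3.0
endloop
endfacet
facet normal -0.454 0.362 -0.814
outer loop
vertex 2.703 3.021 2.204
vertex 2.142 2.594 2.327
vertex 2.16 3.251 2.609
endloop
endfacet
facet normal 0.636 0.587 -0.502
outer loop
vertex 3.233 2.82 2.64
vertex 2.703 3.021 2.204
vertex 2.834 3.391 2.802
endloop
endfacet
facet normal -0.496 -0.204 0.844
outer loop
vertex 0.024 -3.861 1.497
vertex -1.589 -2.949 0.77
vertex -0.239 -4.587 1.167
endloop
endfacet
facet normal 0.810 -0.459 0.365
outer loop
vertex 0.629 -4.231 -0.31
vertex 0.024 -3.861 1.497
vertex -0.239 -4.587 1.167
endloop
endfacet
facet normal -0.496 -0.204 0.844
outer loop
vertex -0.239 -4.587 1.167
vertex -1.589 -2.949 0.77
vertex -1.851 -3.676 0.44
endloop
endfacet
facet normal -0.312 -0.865 -0.392
outer loop
vertex -1.851 -3.676 0.44
vertex 0.629 -4.231 -0.31
vertex -0.239 -4.587 1.167
endloop
endfacet
facet normal 0.312 0.865 0.392
outer loop
vertex 0.024 -3.861 1.497
vertex -0.721 -2.593 -0.707
vertex -1.589 -2.949 0.77
endloop
endfacet
facet normal 0.811 -0.458 0.365
outer loop
vertex 0.891 -3.504 0.02
vertex 0.024 -3.861 1.497
vertex 0.629 -4.231 -0.31
endloop
endfacet
facet normal 0.312 0.865 0.392
outer loop
vertex 0.891 -3.504 0.02
vertex -0.721 -2.593 -0.707
vertex 0.024 -3.861 1.497
endloop
endfacet
facet normal -0.810 0.458 -0.366
outer loop
vertex -1.589 -2.949 0.77
vertex -0.721 -2.593 -0.707
vertex -1.851 -3.676 0.44
endloop
endfacet
facet normal -0.312 -0.865 -0.392
outer loop
vertex -0.984 -3.319 -1.037
vertex 0.629 -4.231 -0.31
vertex -1.851 -3.676 0.44
endloop
endfacet
facet normal -0.810 0.459 -0.365
outer loop
vertex -1.851 -3.676 0.44
vertex -0.721 -2.593 -0.707
vertex -0.984 -3.319 -1.037
endloop
endfacet
facet normal 0.496 0.204 -0.844
outer loop
vertex -0.984 -3.319 -1.037
vertex 0.891 -3.504 0.02
vertex 0.629 -4.231 -0.31
endloop
endfacet
facet normal 0.496 0.204 -0.844
outer loop
vertex -0.721 -2.593 -0.707
vertex 0.891 -3.504 0.02
vertex -0.984 -3.319 -1.037
endloop
endfacet

endsolid


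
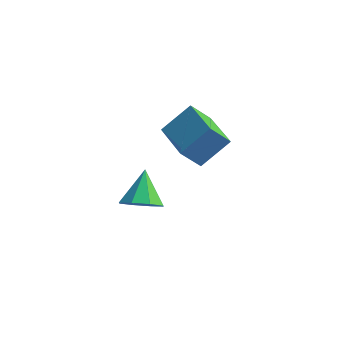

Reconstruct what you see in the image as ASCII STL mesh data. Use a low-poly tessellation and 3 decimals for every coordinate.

solid 
facet normal -0.446 -0.609 -0.655
outer loop
vertex 1.698 -2.426 0.172
vertex 0.309 -1.346 0.113
vertex 2.162 -1.873 -0.658
endloop
endfacet
facet normal 0.789 -0.613 0.033
outer loop
vertex 2.791 -1.014 0.267
vertex 1.698 -2.426 0.172
vertex 2.162 -1.873 -0.658
endloop
endfacet
facet normal -0.446 -0.609 -0.656
outer loop
vertex 2.162 -1.873 -0.658
vertex 0.309 -1.346 0.113
vertex 0.773 -0.793 -0.716
endloop
endfacet
facet normal 0.422 0.503 -0.754
outer loop
vertex 0.773 -0.793 -0.716
vertex 2.791 -1.014 0.267
vertex 2.162 -1.873 -0.658
endloop
endfacet
facet normal -0.423 -0.503 0.754
outer loop
vertex 1.698 -2.426 0.172
vertex 0.938 -0.487 1.038
vertex 0.309 -1.346 0.113
endloop
endfacet
facet normal 0.789 -0.613 0.033
outer loop
vertex 2.327 -1.567 1.096
vertex 1.698 -2.426 0.172
vertex 2.791 -1.014 0.267
endloop
endfacet
facet normal -0.422 -0.502 0.755
outer loop
vertex 2.327 -1.567 1.096
vertex 0.938 -0.487 1.038
vertex 1.698 -2.426 0.172
endloop
endfacet
facet normal -0.789 0.613 -0.033
outer loop
vertex 0.309 -1.346 0.113
vertex 0.938 -0.487 1.038
vertex 0.773 -0.793 -0.716
endloop
endfacet
facet normal 0.423 0.502 -0.754
outer loop
vertex 1.402 0.066 0.208
vertex 2.791 -1.014 0.267
vertex 0.773 -0.793 -0.716
endloop
endfacet
facet normal -0.789 0.613 -0.033
outer loop
vertex 0.773 -0.793 -0.716
vertex 0.938 -0.487 1.038
vertex 1.402 0.066 0.208
endloop
endfacet
facet normal 0.446 0.609 0.656
outer loop
vertex 1.402 0.066 0.208
vertex 2.327 -1.567 1.096
vertex 2.791 -1.014 0.267
endloop
endfacet
facet normal 0.446 0.609 0.655
outer loop
vertex 0.938 -0.487 1.038
vertex 2.327 -1.567 1.096
vertex 1.402 0.066 0.208
endloop
endfacet
facet normal 0.280 -0.627 -0.727
outer loop
vertex 0.384 -1.351 -3.863
vertex -0.413 -1.504 -4.038
vertex 0.149 -0.951 -4.298
endloop
endfacet
facet normal 0.658 0.697 0.285
outer loop
vertex 0.384 -1.351 -3.863
vertex 0.149 -0.951 -4.298
vertex -0.827 -0.576 -2.962
endloop
endfacet
facet normal 0.280 -0.626 -0.728
outer loop
vertex 0.149 -0.951 -4.298
vertex -0.413 -1.504 -4.038
vertex -0.415 -0.875 -4.58
endloop
endfacet
facet normal 0.196 0.972 -0.130
outer loop
vertex 0.149 -0.951 -4.298
vertex -0.415 -0.875 -4.58
vertex -0.827 -0.576 -2.962
endloop
endfacet
facet normal 0.281 -0.626 -0.728
outer loop
vertex -0.415 -0.875 -4.58
vertex -0.413 -1.504 -4.038
vertex -0.978 -1.168 -4.545
endloop
endfacet
facet normal -0.457 0.846 -0.273
outer loop
vertex -0.415 -0.875 -4.58
vertex -0.978 -1.168 -4.545
vertex -0.827 -0.576 -2.962
endloop
endfacet
facet normal 0.280 -0.627 -0.727
outer loop
vertex -0.978 -1.168 -4.545
vertex -0.413 -1.504 -4.038
vertex -1.21 -1.657 -4.213
endloop
endfacet
facet normal -0.917 0.394 -0.060
outer loop
vertex -0.978 -1.168 -4.545
vertex -1.21 -1.657 -4.213
vertex -0.827 -0.576 -2.962
endloop
endfacet
facet normal 0.280 -0.627 -0.727
outer loop
vertex -1.21 -1.657 -4.213
vertex -0.413 -1.504 -4.038
vertex -0.975 -2.056 -3.778
endloop
endfacet
facet normal -0.915 -0.120 0.384
outer loop
vertex -1.21 -1.657 -4.213
vertex -0.975 -2.056 -3.778
vertex -0.827 -0.576 -2.962
endloop
endfacet
facet normal 0.279 -0.627 -0.727
outer loop
vertex -0.975 -2.056 -3.778
vertex -0.413 -1.504 -4.038
vertex -0.411 -2.132 -3.496
endloop
endfacet
facet normal -0.453 -0.395 0.799
outer loop
vertex -0.975 -2.056 -3.778
vertex -0.411 -2.132 -3.496
vertex -0.827 -0.576 -2.962
endloop
endfacet
facet normal 0.280 -0.627 -0.727
outer loop
vertex -0.411 -2.132 -3.496
vertex -0.413 -1.504 -4.038
vertex 0.152 -1.84 -3.531
endloop
endfacet
facet normal 0.199 -0.270 0.942
outer loop
vertex -0.411 -2.132 -3.496
vertex 0.152 -1.84 -3.531
vertex -0.827 -0.576 -2.962
endloop
endfacet
facet normal 0.280 -0.627 -0.727
outer loop
vertex 0.152 -1.84 -3.531
vertex -0.413 -1.504 -4.038
vertex 0.384 -1.351 -3.863
endloop
endfacet
facet normal 0.659 0.182 0.729
outer loop
vertex 0.152 -1.84 -3.531
vertex 0.384 -1.351 -3.863
vertex -0.827 -0.576 -2.962
endloop
endfacet

endsolid
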